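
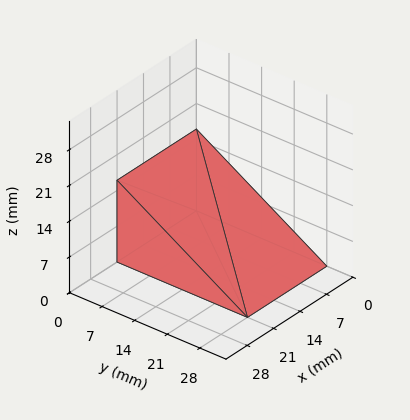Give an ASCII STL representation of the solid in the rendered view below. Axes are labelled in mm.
Reading the render: the shape is a wedge (ramp): 21 × 28 mm base, rising to 16 mm along the y=0 edge and sloping linearly to z=0 at y=28 (dimensions read to the nearest mm from the axis ticks). For the STL, each face is triangulated and given an outward normal.

solid part
  facet normal 0.0000 0.0000 -1.0000
    outer loop
      vertex 21.000 28.000 0.000
      vertex 21.000 0.000 0.000
      vertex 0.000 0.000 0.000
    endloop
  endfacet
  facet normal 0.0000 0.0000 -1.0000
    outer loop
      vertex 0.000 28.000 0.000
      vertex 21.000 28.000 0.000
      vertex 0.000 0.000 0.000
    endloop
  endfacet
  facet normal 0.0000 -1.0000 0.0000
    outer loop
      vertex 0.000 0.000 0.000
      vertex 21.000 0.000 0.000
      vertex 21.000 0.000 16.000
    endloop
  endfacet
  facet normal 0.0000 -1.0000 0.0000
    outer loop
      vertex 0.000 0.000 0.000
      vertex 21.000 0.000 16.000
      vertex 0.000 0.000 16.000
    endloop
  endfacet
  facet normal 0.0000 0.4961 0.8682
    outer loop
      vertex 0.000 0.000 16.000
      vertex 21.000 0.000 16.000
      vertex 21.000 28.000 0.000
    endloop
  endfacet
  facet normal 0.0000 0.4961 0.8682
    outer loop
      vertex 0.000 0.000 16.000
      vertex 21.000 28.000 0.000
      vertex 0.000 28.000 0.000
    endloop
  endfacet
  facet normal -1.0000 0.0000 0.0000
    outer loop
      vertex 0.000 0.000 16.000
      vertex 0.000 28.000 0.000
      vertex 0.000 0.000 0.000
    endloop
  endfacet
  facet normal 1.0000 0.0000 0.0000
    outer loop
      vertex 21.000 0.000 0.000
      vertex 21.000 28.000 0.000
      vertex 21.000 0.000 16.000
    endloop
  endfacet
endsolid part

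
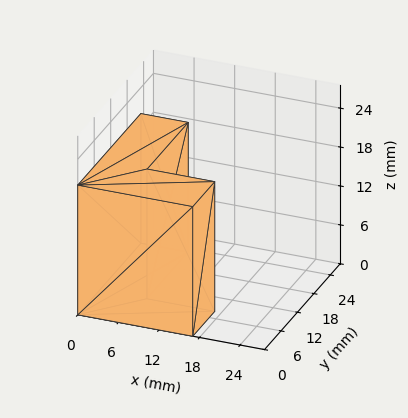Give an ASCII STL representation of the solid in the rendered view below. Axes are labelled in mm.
Reading the render: the shape is an L-shaped prism: outer 17 × 23 mm, arm thicknesses ≈ 8 mm (horizontal) and 7 mm (vertical), extruded 20 mm in z (dimensions read to the nearest mm from the axis ticks). For the STL, each face is triangulated and given an outward normal.

solid part
  facet normal 0.0000 0.0000 -1.0000
    outer loop
      vertex 17.00 8.00 0.00
      vertex 17.00 0.00 0.00
      vertex 0.00 0.00 0.00
    endloop
  endfacet
  facet normal 0.0000 0.0000 -1.0000
    outer loop
      vertex 7.00 8.00 0.00
      vertex 17.00 8.00 0.00
      vertex 0.00 0.00 0.00
    endloop
  endfacet
  facet normal 0.0000 0.0000 -1.0000
    outer loop
      vertex 7.00 23.00 0.00
      vertex 7.00 8.00 0.00
      vertex 0.00 0.00 0.00
    endloop
  endfacet
  facet normal 0.0000 0.0000 -1.0000
    outer loop
      vertex 0.00 23.00 0.00
      vertex 7.00 23.00 0.00
      vertex 0.00 0.00 0.00
    endloop
  endfacet
  facet normal 0.0000 0.0000 1.0000
    outer loop
      vertex 0.00 0.00 20.00
      vertex 17.00 0.00 20.00
      vertex 17.00 8.00 20.00
    endloop
  endfacet
  facet normal 0.0000 0.0000 1.0000
    outer loop
      vertex 0.00 0.00 20.00
      vertex 17.00 8.00 20.00
      vertex 7.00 8.00 20.00
    endloop
  endfacet
  facet normal 0.0000 0.0000 1.0000
    outer loop
      vertex 0.00 0.00 20.00
      vertex 7.00 8.00 20.00
      vertex 7.00 23.00 20.00
    endloop
  endfacet
  facet normal 0.0000 0.0000 1.0000
    outer loop
      vertex 0.00 0.00 20.00
      vertex 7.00 23.00 20.00
      vertex 0.00 23.00 20.00
    endloop
  endfacet
  facet normal 0.0000 -1.0000 0.0000
    outer loop
      vertex 0.00 0.00 0.00
      vertex 17.00 0.00 0.00
      vertex 17.00 0.00 20.00
    endloop
  endfacet
  facet normal 0.0000 -1.0000 0.0000
    outer loop
      vertex 0.00 0.00 0.00
      vertex 17.00 0.00 20.00
      vertex 0.00 0.00 20.00
    endloop
  endfacet
  facet normal 1.0000 0.0000 0.0000
    outer loop
      vertex 17.00 0.00 0.00
      vertex 17.00 8.00 0.00
      vertex 17.00 8.00 20.00
    endloop
  endfacet
  facet normal 1.0000 0.0000 0.0000
    outer loop
      vertex 17.00 0.00 0.00
      vertex 17.00 8.00 20.00
      vertex 17.00 0.00 20.00
    endloop
  endfacet
  facet normal 0.0000 1.0000 0.0000
    outer loop
      vertex 17.00 8.00 0.00
      vertex 7.00 8.00 0.00
      vertex 7.00 8.00 20.00
    endloop
  endfacet
  facet normal 0.0000 1.0000 0.0000
    outer loop
      vertex 17.00 8.00 0.00
      vertex 7.00 8.00 20.00
      vertex 17.00 8.00 20.00
    endloop
  endfacet
  facet normal 1.0000 0.0000 0.0000
    outer loop
      vertex 7.00 8.00 0.00
      vertex 7.00 23.00 0.00
      vertex 7.00 23.00 20.00
    endloop
  endfacet
  facet normal 1.0000 0.0000 0.0000
    outer loop
      vertex 7.00 8.00 0.00
      vertex 7.00 23.00 20.00
      vertex 7.00 8.00 20.00
    endloop
  endfacet
  facet normal 0.0000 1.0000 0.0000
    outer loop
      vertex 7.00 23.00 0.00
      vertex 0.00 23.00 0.00
      vertex 0.00 23.00 20.00
    endloop
  endfacet
  facet normal 0.0000 1.0000 0.0000
    outer loop
      vertex 7.00 23.00 0.00
      vertex 0.00 23.00 20.00
      vertex 7.00 23.00 20.00
    endloop
  endfacet
  facet normal -1.0000 0.0000 0.0000
    outer loop
      vertex 0.00 23.00 0.00
      vertex 0.00 0.00 0.00
      vertex 0.00 0.00 20.00
    endloop
  endfacet
  facet normal -1.0000 0.0000 0.0000
    outer loop
      vertex 0.00 23.00 0.00
      vertex 0.00 0.00 20.00
      vertex 0.00 23.00 20.00
    endloop
  endfacet
endsolid part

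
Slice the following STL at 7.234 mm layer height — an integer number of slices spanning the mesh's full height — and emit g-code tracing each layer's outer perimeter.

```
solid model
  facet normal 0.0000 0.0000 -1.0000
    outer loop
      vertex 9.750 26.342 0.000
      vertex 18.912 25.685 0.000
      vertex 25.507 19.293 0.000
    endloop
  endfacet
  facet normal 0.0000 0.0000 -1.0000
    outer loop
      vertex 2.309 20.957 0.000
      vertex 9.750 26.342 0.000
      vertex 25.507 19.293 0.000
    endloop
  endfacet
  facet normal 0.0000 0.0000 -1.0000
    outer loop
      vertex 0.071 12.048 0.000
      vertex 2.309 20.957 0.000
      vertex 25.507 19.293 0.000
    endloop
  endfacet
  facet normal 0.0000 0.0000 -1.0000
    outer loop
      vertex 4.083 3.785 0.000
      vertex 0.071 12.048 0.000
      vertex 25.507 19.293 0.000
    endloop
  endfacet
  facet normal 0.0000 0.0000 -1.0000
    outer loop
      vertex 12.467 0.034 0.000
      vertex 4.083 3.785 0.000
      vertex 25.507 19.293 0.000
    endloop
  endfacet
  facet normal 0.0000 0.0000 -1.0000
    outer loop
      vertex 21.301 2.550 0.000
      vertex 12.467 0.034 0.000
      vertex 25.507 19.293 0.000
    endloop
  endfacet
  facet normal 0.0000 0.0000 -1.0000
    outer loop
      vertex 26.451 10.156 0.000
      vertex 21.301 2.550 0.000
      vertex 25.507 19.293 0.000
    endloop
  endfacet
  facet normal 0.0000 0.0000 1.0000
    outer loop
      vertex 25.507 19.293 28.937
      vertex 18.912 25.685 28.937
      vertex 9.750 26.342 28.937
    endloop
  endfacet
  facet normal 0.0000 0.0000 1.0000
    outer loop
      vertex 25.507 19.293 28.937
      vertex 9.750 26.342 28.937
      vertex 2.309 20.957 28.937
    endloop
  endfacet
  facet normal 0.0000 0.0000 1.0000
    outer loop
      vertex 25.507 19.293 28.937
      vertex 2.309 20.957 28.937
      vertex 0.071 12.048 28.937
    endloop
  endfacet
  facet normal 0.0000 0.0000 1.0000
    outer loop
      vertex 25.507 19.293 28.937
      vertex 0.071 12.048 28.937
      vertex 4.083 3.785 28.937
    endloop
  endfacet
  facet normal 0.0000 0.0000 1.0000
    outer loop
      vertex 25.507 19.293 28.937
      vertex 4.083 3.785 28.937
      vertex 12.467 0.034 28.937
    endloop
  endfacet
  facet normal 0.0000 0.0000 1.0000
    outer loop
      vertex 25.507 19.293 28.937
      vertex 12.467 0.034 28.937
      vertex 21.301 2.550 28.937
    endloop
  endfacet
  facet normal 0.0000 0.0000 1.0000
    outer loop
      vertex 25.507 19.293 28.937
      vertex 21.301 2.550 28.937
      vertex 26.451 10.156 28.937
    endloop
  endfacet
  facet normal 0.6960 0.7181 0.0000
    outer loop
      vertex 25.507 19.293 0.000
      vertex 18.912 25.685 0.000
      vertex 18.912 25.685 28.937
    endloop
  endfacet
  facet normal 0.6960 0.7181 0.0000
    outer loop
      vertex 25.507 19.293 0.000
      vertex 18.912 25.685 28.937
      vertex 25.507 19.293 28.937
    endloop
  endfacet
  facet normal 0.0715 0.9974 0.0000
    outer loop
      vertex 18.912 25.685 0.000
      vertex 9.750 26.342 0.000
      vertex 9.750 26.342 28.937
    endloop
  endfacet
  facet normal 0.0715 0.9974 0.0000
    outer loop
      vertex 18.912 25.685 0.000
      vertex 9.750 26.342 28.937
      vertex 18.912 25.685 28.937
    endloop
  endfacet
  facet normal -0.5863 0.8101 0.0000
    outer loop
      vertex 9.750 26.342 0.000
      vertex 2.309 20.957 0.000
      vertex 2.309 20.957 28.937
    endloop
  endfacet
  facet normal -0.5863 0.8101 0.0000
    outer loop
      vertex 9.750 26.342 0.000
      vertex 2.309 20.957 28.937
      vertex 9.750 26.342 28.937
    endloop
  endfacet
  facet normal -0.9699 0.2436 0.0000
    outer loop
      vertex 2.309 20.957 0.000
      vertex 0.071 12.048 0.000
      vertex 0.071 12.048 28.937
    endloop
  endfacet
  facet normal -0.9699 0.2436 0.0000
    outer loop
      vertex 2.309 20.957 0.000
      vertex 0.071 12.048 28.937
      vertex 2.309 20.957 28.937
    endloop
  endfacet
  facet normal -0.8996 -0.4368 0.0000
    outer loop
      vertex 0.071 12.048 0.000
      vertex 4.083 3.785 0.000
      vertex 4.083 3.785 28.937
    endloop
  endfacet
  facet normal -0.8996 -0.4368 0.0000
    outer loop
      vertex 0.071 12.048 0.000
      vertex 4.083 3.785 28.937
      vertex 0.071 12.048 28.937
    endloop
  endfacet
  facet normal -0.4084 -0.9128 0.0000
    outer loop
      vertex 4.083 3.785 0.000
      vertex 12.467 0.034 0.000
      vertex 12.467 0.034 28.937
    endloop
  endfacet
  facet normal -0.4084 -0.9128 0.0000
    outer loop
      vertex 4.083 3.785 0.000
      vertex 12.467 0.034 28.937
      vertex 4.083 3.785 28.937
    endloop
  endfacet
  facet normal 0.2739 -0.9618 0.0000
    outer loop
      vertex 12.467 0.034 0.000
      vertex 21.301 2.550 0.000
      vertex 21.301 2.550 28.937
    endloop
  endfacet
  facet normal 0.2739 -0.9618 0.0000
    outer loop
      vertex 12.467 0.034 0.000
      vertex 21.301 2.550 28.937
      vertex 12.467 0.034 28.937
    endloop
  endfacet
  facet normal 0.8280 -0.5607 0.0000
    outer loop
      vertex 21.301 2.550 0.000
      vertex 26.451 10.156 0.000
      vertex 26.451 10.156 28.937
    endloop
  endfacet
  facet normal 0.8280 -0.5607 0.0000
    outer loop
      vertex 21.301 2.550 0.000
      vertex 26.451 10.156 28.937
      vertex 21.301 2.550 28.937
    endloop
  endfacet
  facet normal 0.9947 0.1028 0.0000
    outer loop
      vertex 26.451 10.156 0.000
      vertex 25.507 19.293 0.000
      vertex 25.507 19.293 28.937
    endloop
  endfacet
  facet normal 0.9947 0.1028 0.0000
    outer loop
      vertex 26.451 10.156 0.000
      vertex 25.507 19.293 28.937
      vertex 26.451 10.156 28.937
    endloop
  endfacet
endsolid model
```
; perimeter-only toolpath
G21 ; units = mm
G90 ; absolute positioning
G28 ; home
; layer 1
G0 Z7.234
G0 X25.507 Y19.293
G1 X18.912 Y25.685
G1 X9.750 Y26.342
G1 X2.309 Y20.957
G1 X0.071 Y12.048
G1 X4.083 Y3.785
G1 X12.467 Y0.034
G1 X21.301 Y2.550
G1 X26.451 Y10.156
G1 X25.507 Y19.293
; layer 2
G0 Z14.469
G0 X25.507 Y19.293
G1 X18.912 Y25.685
G1 X9.750 Y26.342
G1 X2.309 Y20.957
G1 X0.071 Y12.048
G1 X4.083 Y3.785
G1 X12.467 Y0.034
G1 X21.301 Y2.550
G1 X26.451 Y10.156
G1 X25.507 Y19.293
; layer 3
G0 Z21.703
G0 X25.507 Y19.293
G1 X18.912 Y25.685
G1 X9.750 Y26.342
G1 X2.309 Y20.957
G1 X0.071 Y12.048
G1 X4.083 Y3.785
G1 X12.467 Y0.034
G1 X21.301 Y2.550
G1 X26.451 Y10.156
G1 X25.507 Y19.293
; layer 4
G0 Z28.937
G0 X25.507 Y19.293
G1 X18.912 Y25.685
G1 X9.750 Y26.342
G1 X2.309 Y20.957
G1 X0.071 Y12.048
G1 X4.083 Y3.785
G1 X12.467 Y0.034
G1 X21.301 Y2.550
G1 X26.451 Y10.156
G1 X25.507 Y19.293
M2 ; end

The solid is a regular 9-sided prism (a cylinder approximated with 9 flat sides), circumscribed radius ≈ 13.4 mm, height ≈ 28.9 mm. Slicing at Δz = 7.234 mm — 4 equal slices spanning the solid's height, so layer i sits at z = i·h/4 — gives 4 non-empty perimeters. Each is a 9-segment closed polygon; G0 lifts to the layer z and rapids to the start vertex, then G1 traces the edges.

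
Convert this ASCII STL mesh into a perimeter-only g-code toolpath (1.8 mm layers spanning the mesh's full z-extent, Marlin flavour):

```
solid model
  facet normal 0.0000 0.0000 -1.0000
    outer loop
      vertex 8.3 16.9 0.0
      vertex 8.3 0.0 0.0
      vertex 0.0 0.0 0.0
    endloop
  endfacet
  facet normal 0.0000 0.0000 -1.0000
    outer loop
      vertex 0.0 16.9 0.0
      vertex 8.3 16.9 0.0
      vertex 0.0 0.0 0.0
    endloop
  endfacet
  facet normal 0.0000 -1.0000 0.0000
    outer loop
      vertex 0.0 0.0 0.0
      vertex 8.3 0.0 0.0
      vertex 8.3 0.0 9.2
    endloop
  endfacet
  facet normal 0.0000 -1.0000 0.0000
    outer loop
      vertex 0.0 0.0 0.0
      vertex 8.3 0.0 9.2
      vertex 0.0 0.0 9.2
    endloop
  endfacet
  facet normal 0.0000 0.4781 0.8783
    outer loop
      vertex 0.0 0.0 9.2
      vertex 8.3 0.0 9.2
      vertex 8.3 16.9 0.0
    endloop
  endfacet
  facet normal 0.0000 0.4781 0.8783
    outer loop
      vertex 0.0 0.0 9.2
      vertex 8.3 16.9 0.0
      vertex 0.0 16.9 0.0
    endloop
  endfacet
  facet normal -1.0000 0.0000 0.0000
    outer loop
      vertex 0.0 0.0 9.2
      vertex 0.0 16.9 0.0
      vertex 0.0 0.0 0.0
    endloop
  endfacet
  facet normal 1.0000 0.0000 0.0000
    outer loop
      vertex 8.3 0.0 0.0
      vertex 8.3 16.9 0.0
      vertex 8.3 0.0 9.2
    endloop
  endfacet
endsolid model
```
; perimeter-only toolpath
G21 ; units = mm
G90 ; absolute positioning
G28 ; home
; layer 1
G0 Z1.8
G0 X0.0 Y0.0
G1 X8.3 Y0.0
G1 X8.3 Y13.5
G1 X0.0 Y13.5
G1 X0.0 Y0.0
; layer 2
G0 Z3.7
G0 X0.0 Y0.0
G1 X8.3 Y0.0
G1 X8.3 Y10.1
G1 X0.0 Y10.1
G1 X0.0 Y0.0
; layer 3
G0 Z5.5
G0 X0.0 Y0.0
G1 X8.3 Y0.0
G1 X8.3 Y6.8
G1 X0.0 Y6.8
G1 X0.0 Y0.0
; layer 4
G0 Z7.4
G0 X0.0 Y0.0
G1 X8.3 Y0.0
G1 X8.3 Y3.4
G1 X0.0 Y3.4
G1 X0.0 Y0.0
M2 ; end

The solid is a wedge (ramp): 8.3 × 16.9 mm base, rising to 9.2 mm along the y=0 edge and sloping linearly to z=0 at y=16.9. Slicing at Δz = 1.8 mm — 5 equal slices spanning the solid's height, so layer i sits at z = i·h/5 — gives 4 non-empty perimeters. Each is a 4-segment closed polygon; G0 lifts to the layer z and rapids to the start vertex, then G1 traces the edges. The cross-section shrinks linearly with z (the slice at the apex is degenerate and omitted).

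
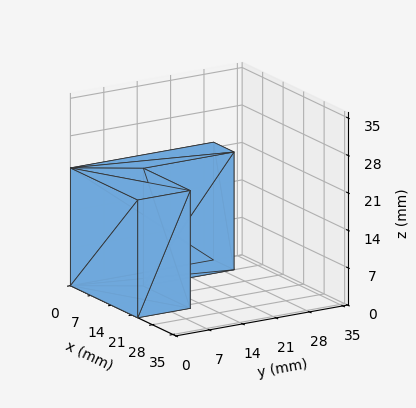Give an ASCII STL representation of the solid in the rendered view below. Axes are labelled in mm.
Reading the render: the shape is an L-shaped prism: outer 23 × 30 mm, arm thicknesses ≈ 11 mm (horizontal) and 7 mm (vertical), extruded 22 mm in z (dimensions read to the nearest mm from the axis ticks). For the STL, each face is triangulated and given an outward normal.

solid part
  facet normal 0.0000 0.0000 -1.0000
    outer loop
      vertex 23.000 11.000 0.000
      vertex 23.000 0.000 0.000
      vertex 0.000 0.000 0.000
    endloop
  endfacet
  facet normal 0.0000 0.0000 -1.0000
    outer loop
      vertex 7.000 11.000 0.000
      vertex 23.000 11.000 0.000
      vertex 0.000 0.000 0.000
    endloop
  endfacet
  facet normal 0.0000 0.0000 -1.0000
    outer loop
      vertex 7.000 30.000 0.000
      vertex 7.000 11.000 0.000
      vertex 0.000 0.000 0.000
    endloop
  endfacet
  facet normal 0.0000 0.0000 -1.0000
    outer loop
      vertex 0.000 30.000 0.000
      vertex 7.000 30.000 0.000
      vertex 0.000 0.000 0.000
    endloop
  endfacet
  facet normal 0.0000 0.0000 1.0000
    outer loop
      vertex 0.000 0.000 22.000
      vertex 23.000 0.000 22.000
      vertex 23.000 11.000 22.000
    endloop
  endfacet
  facet normal 0.0000 0.0000 1.0000
    outer loop
      vertex 0.000 0.000 22.000
      vertex 23.000 11.000 22.000
      vertex 7.000 11.000 22.000
    endloop
  endfacet
  facet normal 0.0000 0.0000 1.0000
    outer loop
      vertex 0.000 0.000 22.000
      vertex 7.000 11.000 22.000
      vertex 7.000 30.000 22.000
    endloop
  endfacet
  facet normal 0.0000 0.0000 1.0000
    outer loop
      vertex 0.000 0.000 22.000
      vertex 7.000 30.000 22.000
      vertex 0.000 30.000 22.000
    endloop
  endfacet
  facet normal 0.0000 -1.0000 0.0000
    outer loop
      vertex 0.000 0.000 0.000
      vertex 23.000 0.000 0.000
      vertex 23.000 0.000 22.000
    endloop
  endfacet
  facet normal 0.0000 -1.0000 0.0000
    outer loop
      vertex 0.000 0.000 0.000
      vertex 23.000 0.000 22.000
      vertex 0.000 0.000 22.000
    endloop
  endfacet
  facet normal 1.0000 0.0000 0.0000
    outer loop
      vertex 23.000 0.000 0.000
      vertex 23.000 11.000 0.000
      vertex 23.000 11.000 22.000
    endloop
  endfacet
  facet normal 1.0000 0.0000 0.0000
    outer loop
      vertex 23.000 0.000 0.000
      vertex 23.000 11.000 22.000
      vertex 23.000 0.000 22.000
    endloop
  endfacet
  facet normal 0.0000 1.0000 0.0000
    outer loop
      vertex 23.000 11.000 0.000
      vertex 7.000 11.000 0.000
      vertex 7.000 11.000 22.000
    endloop
  endfacet
  facet normal 0.0000 1.0000 0.0000
    outer loop
      vertex 23.000 11.000 0.000
      vertex 7.000 11.000 22.000
      vertex 23.000 11.000 22.000
    endloop
  endfacet
  facet normal 1.0000 0.0000 0.0000
    outer loop
      vertex 7.000 11.000 0.000
      vertex 7.000 30.000 0.000
      vertex 7.000 30.000 22.000
    endloop
  endfacet
  facet normal 1.0000 0.0000 0.0000
    outer loop
      vertex 7.000 11.000 0.000
      vertex 7.000 30.000 22.000
      vertex 7.000 11.000 22.000
    endloop
  endfacet
  facet normal 0.0000 1.0000 0.0000
    outer loop
      vertex 7.000 30.000 0.000
      vertex 0.000 30.000 0.000
      vertex 0.000 30.000 22.000
    endloop
  endfacet
  facet normal 0.0000 1.0000 0.0000
    outer loop
      vertex 7.000 30.000 0.000
      vertex 0.000 30.000 22.000
      vertex 7.000 30.000 22.000
    endloop
  endfacet
  facet normal -1.0000 0.0000 0.0000
    outer loop
      vertex 0.000 30.000 0.000
      vertex 0.000 0.000 0.000
      vertex 0.000 0.000 22.000
    endloop
  endfacet
  facet normal -1.0000 0.0000 0.0000
    outer loop
      vertex 0.000 30.000 0.000
      vertex 0.000 0.000 22.000
      vertex 0.000 30.000 22.000
    endloop
  endfacet
endsolid part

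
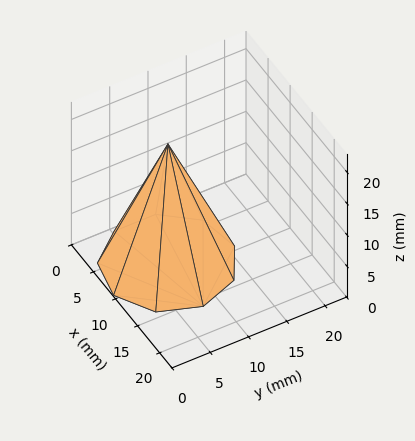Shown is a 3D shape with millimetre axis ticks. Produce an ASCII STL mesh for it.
Reading the render: the shape is a regular 9-sided pyramid, base circumscribed radius ≈ 8 mm, apex at z ≈ 19 mm (dimensions read to the nearest mm from the axis ticks). For the STL, each face is triangulated and given an outward normal.

solid part
  facet normal 0.0000 0.0000 -1.0000
    outer loop
      vertex 9.4 15.9 0.0
      vertex 14.1 13.1 0.0
      vertex 16.0 8.0 0.0
    endloop
  endfacet
  facet normal 0.0000 0.0000 -1.0000
    outer loop
      vertex 4.0 14.9 0.0
      vertex 9.4 15.9 0.0
      vertex 16.0 8.0 0.0
    endloop
  endfacet
  facet normal 0.0000 0.0000 -1.0000
    outer loop
      vertex 0.5 10.7 0.0
      vertex 4.0 14.9 0.0
      vertex 16.0 8.0 0.0
    endloop
  endfacet
  facet normal 0.0000 0.0000 -1.0000
    outer loop
      vertex 0.5 5.3 0.0
      vertex 0.5 10.7 0.0
      vertex 16.0 8.0 0.0
    endloop
  endfacet
  facet normal 0.0000 0.0000 -1.0000
    outer loop
      vertex 4.0 1.1 0.0
      vertex 0.5 5.3 0.0
      vertex 16.0 8.0 0.0
    endloop
  endfacet
  facet normal 0.0000 0.0000 -1.0000
    outer loop
      vertex 9.4 0.1 0.0
      vertex 4.0 1.1 0.0
      vertex 16.0 8.0 0.0
    endloop
  endfacet
  facet normal 0.0000 0.0000 -1.0000
    outer loop
      vertex 14.1 2.9 0.0
      vertex 9.4 0.1 0.0
      vertex 16.0 8.0 0.0
    endloop
  endfacet
  facet normal 0.8717 0.3247 0.3670
    outer loop
      vertex 16.0 8.0 0.0
      vertex 14.1 13.1 0.0
      vertex 8.0 8.0 19.0
    endloop
  endfacet
  facet normal 0.4760 0.7990 0.3673
    outer loop
      vertex 14.1 13.1 0.0
      vertex 9.4 15.9 0.0
      vertex 8.0 8.0 19.0
    endloop
  endfacet
  facet normal -0.1693 0.9144 0.3677
    outer loop
      vertex 9.4 15.9 0.0
      vertex 4.0 14.9 0.0
      vertex 8.0 8.0 19.0
    endloop
  endfacet
  facet normal -0.7147 0.5956 0.3667
    outer loop
      vertex 4.0 14.9 0.0
      vertex 0.5 10.7 0.0
      vertex 8.0 8.0 19.0
    endloop
  endfacet
  facet normal -0.9302 0.0000 0.3672
    outer loop
      vertex 0.5 10.7 0.0
      vertex 0.5 5.3 0.0
      vertex 8.0 8.0 19.0
    endloop
  endfacet
  facet normal -0.7147 -0.5956 0.3667
    outer loop
      vertex 0.5 5.3 0.0
      vertex 4.0 1.1 0.0
      vertex 8.0 8.0 19.0
    endloop
  endfacet
  facet normal -0.1693 -0.9144 0.3677
    outer loop
      vertex 4.0 1.1 0.0
      vertex 9.4 0.1 0.0
      vertex 8.0 8.0 19.0
    endloop
  endfacet
  facet normal 0.4760 -0.7990 0.3673
    outer loop
      vertex 9.4 0.1 0.0
      vertex 14.1 2.9 0.0
      vertex 8.0 8.0 19.0
    endloop
  endfacet
  facet normal 0.8717 -0.3247 0.3670
    outer loop
      vertex 14.1 2.9 0.0
      vertex 16.0 8.0 0.0
      vertex 8.0 8.0 19.0
    endloop
  endfacet
endsolid part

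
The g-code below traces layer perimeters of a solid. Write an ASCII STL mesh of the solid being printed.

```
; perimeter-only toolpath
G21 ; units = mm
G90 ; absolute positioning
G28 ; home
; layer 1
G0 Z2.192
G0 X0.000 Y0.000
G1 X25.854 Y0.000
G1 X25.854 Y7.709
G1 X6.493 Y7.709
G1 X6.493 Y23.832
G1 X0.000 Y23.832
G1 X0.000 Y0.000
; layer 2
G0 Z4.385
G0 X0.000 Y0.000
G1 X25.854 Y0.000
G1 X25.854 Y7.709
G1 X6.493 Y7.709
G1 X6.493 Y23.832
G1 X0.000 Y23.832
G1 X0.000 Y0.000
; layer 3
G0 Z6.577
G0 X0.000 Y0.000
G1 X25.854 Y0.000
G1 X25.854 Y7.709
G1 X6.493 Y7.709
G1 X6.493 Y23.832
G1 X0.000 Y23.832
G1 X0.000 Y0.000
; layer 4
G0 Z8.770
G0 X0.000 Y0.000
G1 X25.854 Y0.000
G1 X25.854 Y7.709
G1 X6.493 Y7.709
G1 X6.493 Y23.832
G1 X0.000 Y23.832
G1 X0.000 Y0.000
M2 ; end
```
solid part
  facet normal 0.0000 0.0000 -1.0000
    outer loop
      vertex 25.854 7.709 0.000
      vertex 25.854 0.000 0.000
      vertex 0.000 0.000 0.000
    endloop
  endfacet
  facet normal 0.0000 0.0000 -1.0000
    outer loop
      vertex 6.493 7.709 0.000
      vertex 25.854 7.709 0.000
      vertex 0.000 0.000 0.000
    endloop
  endfacet
  facet normal 0.0000 0.0000 -1.0000
    outer loop
      vertex 6.493 23.832 0.000
      vertex 6.493 7.709 0.000
      vertex 0.000 0.000 0.000
    endloop
  endfacet
  facet normal 0.0000 0.0000 -1.0000
    outer loop
      vertex 0.000 23.832 0.000
      vertex 6.493 23.832 0.000
      vertex 0.000 0.000 0.000
    endloop
  endfacet
  facet normal 0.0000 0.0000 1.0000
    outer loop
      vertex 0.000 0.000 8.770
      vertex 25.854 0.000 8.770
      vertex 25.854 7.709 8.770
    endloop
  endfacet
  facet normal 0.0000 0.0000 1.0000
    outer loop
      vertex 0.000 0.000 8.770
      vertex 25.854 7.709 8.770
      vertex 6.493 7.709 8.770
    endloop
  endfacet
  facet normal 0.0000 0.0000 1.0000
    outer loop
      vertex 0.000 0.000 8.770
      vertex 6.493 7.709 8.770
      vertex 6.493 23.832 8.770
    endloop
  endfacet
  facet normal 0.0000 0.0000 1.0000
    outer loop
      vertex 0.000 0.000 8.770
      vertex 6.493 23.832 8.770
      vertex 0.000 23.832 8.770
    endloop
  endfacet
  facet normal 0.0000 -1.0000 0.0000
    outer loop
      vertex 0.000 0.000 0.000
      vertex 25.854 0.000 0.000
      vertex 25.854 0.000 8.770
    endloop
  endfacet
  facet normal 0.0000 -1.0000 0.0000
    outer loop
      vertex 0.000 0.000 0.000
      vertex 25.854 0.000 8.770
      vertex 0.000 0.000 8.770
    endloop
  endfacet
  facet normal 1.0000 0.0000 0.0000
    outer loop
      vertex 25.854 0.000 0.000
      vertex 25.854 7.709 0.000
      vertex 25.854 7.709 8.770
    endloop
  endfacet
  facet normal 1.0000 0.0000 0.0000
    outer loop
      vertex 25.854 0.000 0.000
      vertex 25.854 7.709 8.770
      vertex 25.854 0.000 8.770
    endloop
  endfacet
  facet normal 0.0000 1.0000 0.0000
    outer loop
      vertex 25.854 7.709 0.000
      vertex 6.493 7.709 0.000
      vertex 6.493 7.709 8.770
    endloop
  endfacet
  facet normal 0.0000 1.0000 0.0000
    outer loop
      vertex 25.854 7.709 0.000
      vertex 6.493 7.709 8.770
      vertex 25.854 7.709 8.770
    endloop
  endfacet
  facet normal 1.0000 0.0000 0.0000
    outer loop
      vertex 6.493 7.709 0.000
      vertex 6.493 23.832 0.000
      vertex 6.493 23.832 8.770
    endloop
  endfacet
  facet normal 1.0000 0.0000 0.0000
    outer loop
      vertex 6.493 7.709 0.000
      vertex 6.493 23.832 8.770
      vertex 6.493 7.709 8.770
    endloop
  endfacet
  facet normal 0.0000 1.0000 0.0000
    outer loop
      vertex 6.493 23.832 0.000
      vertex 0.000 23.832 0.000
      vertex 0.000 23.832 8.770
    endloop
  endfacet
  facet normal 0.0000 1.0000 0.0000
    outer loop
      vertex 6.493 23.832 0.000
      vertex 0.000 23.832 8.770
      vertex 6.493 23.832 8.770
    endloop
  endfacet
  facet normal -1.0000 0.0000 0.0000
    outer loop
      vertex 0.000 23.832 0.000
      vertex 0.000 0.000 0.000
      vertex 0.000 0.000 8.770
    endloop
  endfacet
  facet normal -1.0000 0.0000 0.0000
    outer loop
      vertex 0.000 23.832 0.000
      vertex 0.000 0.000 8.770
      vertex 0.000 23.832 8.770
    endloop
  endfacet
endsolid part

The G0 Z moves step by Δz≈2.192 mm. Every layer's G1 loop is the same polygon, so the solid is a straight extrusion of it from z=0 to z≈8.77. Closing with flat bottom and top caps and triangulating gives 20 facets — an L-shaped prism: outer 25.9 × 23.8 mm, arm thicknesses ≈ 7.71 mm (horizontal) and 6.49 mm (vertical), extruded 8.77 mm in z.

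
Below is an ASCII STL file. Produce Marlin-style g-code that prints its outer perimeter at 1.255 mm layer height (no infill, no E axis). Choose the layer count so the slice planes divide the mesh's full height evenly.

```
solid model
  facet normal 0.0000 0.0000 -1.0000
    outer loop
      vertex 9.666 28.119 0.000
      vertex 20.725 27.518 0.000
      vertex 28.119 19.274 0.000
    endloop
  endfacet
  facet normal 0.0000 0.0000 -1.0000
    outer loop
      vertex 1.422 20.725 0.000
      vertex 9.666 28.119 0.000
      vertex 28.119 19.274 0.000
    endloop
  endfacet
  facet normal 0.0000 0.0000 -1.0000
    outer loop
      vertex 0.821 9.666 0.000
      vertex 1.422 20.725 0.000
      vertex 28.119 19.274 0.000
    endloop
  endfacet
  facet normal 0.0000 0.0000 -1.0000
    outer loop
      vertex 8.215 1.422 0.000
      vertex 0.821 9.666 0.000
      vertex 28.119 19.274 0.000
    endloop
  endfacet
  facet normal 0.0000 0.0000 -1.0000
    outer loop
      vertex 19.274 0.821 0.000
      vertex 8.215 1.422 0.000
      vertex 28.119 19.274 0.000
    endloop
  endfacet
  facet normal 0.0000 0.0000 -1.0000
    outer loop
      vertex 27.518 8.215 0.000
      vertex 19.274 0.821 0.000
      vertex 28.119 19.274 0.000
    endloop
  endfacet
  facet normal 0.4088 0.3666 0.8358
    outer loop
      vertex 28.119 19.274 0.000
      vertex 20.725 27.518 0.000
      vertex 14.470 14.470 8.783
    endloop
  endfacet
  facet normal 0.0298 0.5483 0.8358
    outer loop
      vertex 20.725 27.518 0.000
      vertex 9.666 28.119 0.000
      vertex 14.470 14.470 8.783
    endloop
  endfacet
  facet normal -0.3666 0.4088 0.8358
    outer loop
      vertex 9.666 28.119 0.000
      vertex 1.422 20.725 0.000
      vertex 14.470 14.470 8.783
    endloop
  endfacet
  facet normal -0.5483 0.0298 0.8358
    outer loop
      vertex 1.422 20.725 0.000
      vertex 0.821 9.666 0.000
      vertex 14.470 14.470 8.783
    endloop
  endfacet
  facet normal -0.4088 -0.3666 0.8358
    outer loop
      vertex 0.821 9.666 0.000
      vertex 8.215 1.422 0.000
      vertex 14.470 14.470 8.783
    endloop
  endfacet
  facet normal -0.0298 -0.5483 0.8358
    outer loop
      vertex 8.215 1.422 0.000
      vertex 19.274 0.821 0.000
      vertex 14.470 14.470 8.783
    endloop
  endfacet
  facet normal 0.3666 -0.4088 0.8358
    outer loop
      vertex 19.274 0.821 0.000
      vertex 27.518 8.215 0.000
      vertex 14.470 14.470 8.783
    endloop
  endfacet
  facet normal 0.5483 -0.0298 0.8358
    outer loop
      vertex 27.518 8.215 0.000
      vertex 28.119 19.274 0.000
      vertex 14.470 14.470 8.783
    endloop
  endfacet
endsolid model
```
; perimeter-only toolpath
G21 ; units = mm
G90 ; absolute positioning
G28 ; home
; layer 1
G0 Z1.255
G0 X26.169 Y18.588
G1 X19.831 Y25.654
G1 X10.352 Y26.169
G1 X3.286 Y19.831
G1 X2.771 Y10.352
G1 X9.109 Y3.286
G1 X18.588 Y2.771
G1 X25.654 Y9.109
G1 X26.169 Y18.588
; layer 2
G0 Z2.509
G0 X24.219 Y17.901
G1 X18.938 Y23.790
G1 X11.039 Y24.219
G1 X5.150 Y18.938
G1 X4.721 Y11.039
G1 X10.002 Y5.150
G1 X17.901 Y4.721
G1 X23.790 Y10.002
G1 X24.219 Y17.901
; layer 3
G0 Z3.764
G0 X22.269 Y17.215
G1 X18.044 Y21.926
G1 X11.725 Y22.269
G1 X7.014 Y18.044
G1 X6.671 Y11.725
G1 X10.896 Y7.014
G1 X17.215 Y6.671
G1 X21.926 Y10.896
G1 X22.269 Y17.215
; layer 4
G0 Z5.019
G0 X20.320 Y16.529
G1 X17.151 Y20.062
G1 X12.411 Y20.320
G1 X8.878 Y17.151
G1 X8.620 Y12.411
G1 X11.789 Y8.878
G1 X16.529 Y8.620
G1 X20.062 Y11.789
G1 X20.320 Y16.529
; layer 5
G0 Z6.274
G0 X18.370 Y15.843
G1 X16.257 Y18.198
G1 X13.097 Y18.370
G1 X10.742 Y16.257
G1 X10.570 Y13.097
G1 X12.683 Y10.742
G1 X15.843 Y10.570
G1 X18.198 Y12.683
G1 X18.370 Y15.843
; layer 6
G0 Z7.528
G0 X16.420 Y15.156
G1 X15.364 Y16.334
G1 X13.784 Y16.420
G1 X12.606 Y15.364
G1 X12.520 Y13.784
G1 X13.576 Y12.606
G1 X15.156 Y12.520
G1 X16.334 Y13.576
G1 X16.420 Y15.156
M2 ; end

The solid is a regular 8-sided pyramid, base circumscribed radius ≈ 14.5 mm, apex at z ≈ 8.78 mm. Slicing at Δz = 1.255 mm — 7 equal slices spanning the solid's height, so layer i sits at z = i·h/7 — gives 6 non-empty perimeters. Each is a 8-segment closed polygon; G0 lifts to the layer z and rapids to the start vertex, then G1 traces the edges. The cross-section shrinks linearly with z (the slice at the apex is degenerate and omitted).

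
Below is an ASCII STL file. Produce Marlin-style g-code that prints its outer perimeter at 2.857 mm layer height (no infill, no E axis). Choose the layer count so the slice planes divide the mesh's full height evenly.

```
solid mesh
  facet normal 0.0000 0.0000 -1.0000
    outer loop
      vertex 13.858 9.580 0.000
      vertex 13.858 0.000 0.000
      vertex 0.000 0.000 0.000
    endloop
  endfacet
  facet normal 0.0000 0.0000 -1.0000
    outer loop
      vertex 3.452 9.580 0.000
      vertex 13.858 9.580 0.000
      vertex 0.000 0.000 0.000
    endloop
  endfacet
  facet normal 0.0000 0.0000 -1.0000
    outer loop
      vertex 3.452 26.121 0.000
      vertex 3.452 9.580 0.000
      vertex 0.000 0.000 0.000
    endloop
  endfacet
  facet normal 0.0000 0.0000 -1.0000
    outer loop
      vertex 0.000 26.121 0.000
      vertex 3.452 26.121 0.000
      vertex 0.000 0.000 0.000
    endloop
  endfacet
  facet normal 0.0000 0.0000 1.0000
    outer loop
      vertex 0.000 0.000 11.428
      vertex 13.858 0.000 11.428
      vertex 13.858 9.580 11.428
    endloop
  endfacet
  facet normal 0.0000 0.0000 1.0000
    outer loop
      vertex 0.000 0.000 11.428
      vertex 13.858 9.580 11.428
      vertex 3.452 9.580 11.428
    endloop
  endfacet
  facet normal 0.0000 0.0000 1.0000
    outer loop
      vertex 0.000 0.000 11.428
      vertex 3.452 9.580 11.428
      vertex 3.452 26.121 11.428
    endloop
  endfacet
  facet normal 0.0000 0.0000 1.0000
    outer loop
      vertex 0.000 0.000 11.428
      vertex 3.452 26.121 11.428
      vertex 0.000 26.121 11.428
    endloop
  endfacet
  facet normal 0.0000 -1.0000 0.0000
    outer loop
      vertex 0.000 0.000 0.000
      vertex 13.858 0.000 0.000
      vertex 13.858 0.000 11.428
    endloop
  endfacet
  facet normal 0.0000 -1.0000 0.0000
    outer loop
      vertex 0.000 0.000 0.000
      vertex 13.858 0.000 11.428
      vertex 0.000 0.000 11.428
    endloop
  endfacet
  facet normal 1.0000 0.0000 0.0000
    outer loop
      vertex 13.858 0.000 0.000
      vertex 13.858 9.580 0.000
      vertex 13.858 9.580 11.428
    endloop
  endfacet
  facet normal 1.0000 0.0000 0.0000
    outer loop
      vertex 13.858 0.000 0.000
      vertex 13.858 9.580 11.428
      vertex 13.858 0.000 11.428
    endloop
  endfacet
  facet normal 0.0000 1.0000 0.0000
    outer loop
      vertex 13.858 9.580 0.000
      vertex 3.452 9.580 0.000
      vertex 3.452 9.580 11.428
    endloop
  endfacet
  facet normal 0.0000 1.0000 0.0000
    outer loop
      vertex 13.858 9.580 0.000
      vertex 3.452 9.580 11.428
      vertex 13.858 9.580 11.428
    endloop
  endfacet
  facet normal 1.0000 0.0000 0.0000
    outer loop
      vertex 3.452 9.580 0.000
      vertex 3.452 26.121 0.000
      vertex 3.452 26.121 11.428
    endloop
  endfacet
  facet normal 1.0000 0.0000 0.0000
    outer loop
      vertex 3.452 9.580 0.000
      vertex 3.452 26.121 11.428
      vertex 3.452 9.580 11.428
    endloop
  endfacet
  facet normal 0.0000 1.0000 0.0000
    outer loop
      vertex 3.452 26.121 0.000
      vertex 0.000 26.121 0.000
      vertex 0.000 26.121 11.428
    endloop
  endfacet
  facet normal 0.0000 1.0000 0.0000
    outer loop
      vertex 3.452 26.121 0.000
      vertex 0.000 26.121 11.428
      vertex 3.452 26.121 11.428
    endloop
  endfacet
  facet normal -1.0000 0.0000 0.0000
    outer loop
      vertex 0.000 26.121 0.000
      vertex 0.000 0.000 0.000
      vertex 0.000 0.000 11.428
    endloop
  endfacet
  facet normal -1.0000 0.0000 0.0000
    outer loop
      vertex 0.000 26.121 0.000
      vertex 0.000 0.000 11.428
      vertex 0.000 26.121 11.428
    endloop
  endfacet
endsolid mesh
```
; perimeter-only toolpath
G21 ; units = mm
G90 ; absolute positioning
G28 ; home
; layer 1
G0 Z2.857
G0 X0.000 Y0.000
G1 X13.858 Y0.000
G1 X13.858 Y9.580
G1 X3.452 Y9.580
G1 X3.452 Y26.121
G1 X0.000 Y26.121
G1 X0.000 Y0.000
; layer 2
G0 Z5.714
G0 X0.000 Y0.000
G1 X13.858 Y0.000
G1 X13.858 Y9.580
G1 X3.452 Y9.580
G1 X3.452 Y26.121
G1 X0.000 Y26.121
G1 X0.000 Y0.000
; layer 3
G0 Z8.571
G0 X0.000 Y0.000
G1 X13.858 Y0.000
G1 X13.858 Y9.580
G1 X3.452 Y9.580
G1 X3.452 Y26.121
G1 X0.000 Y26.121
G1 X0.000 Y0.000
; layer 4
G0 Z11.428
G0 X0.000 Y0.000
G1 X13.858 Y0.000
G1 X13.858 Y9.580
G1 X3.452 Y9.580
G1 X3.452 Y26.121
G1 X0.000 Y26.121
G1 X0.000 Y0.000
M2 ; end

The solid is an L-shaped prism: outer 13.9 × 26.1 mm, arm thicknesses ≈ 9.58 mm (horizontal) and 3.45 mm (vertical), extruded 11.4 mm in z. Slicing at Δz = 2.857 mm — 4 equal slices spanning the solid's height, so layer i sits at z = i·h/4 — gives 4 non-empty perimeters. Each is a 6-segment closed polygon; G0 lifts to the layer z and rapids to the start vertex, then G1 traces the edges.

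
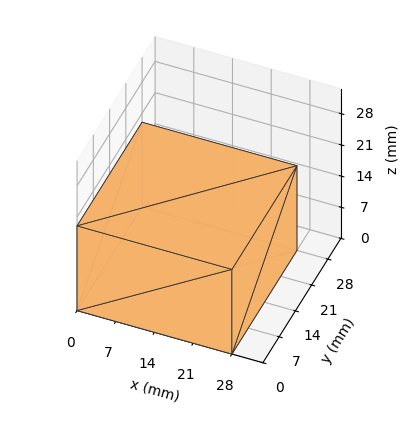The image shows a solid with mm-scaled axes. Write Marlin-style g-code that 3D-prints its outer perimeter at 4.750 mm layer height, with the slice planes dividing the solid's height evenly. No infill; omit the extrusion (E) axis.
Reading the render: the shape is a rectangular box, roughly 28 × 28 mm footprint and 19 mm tall (dimensions read to the nearest mm from the axis ticks). For the g-code, the solid's height is divided into equal slices at the stated Δz and each level perimeter traced with G1 moves after a G0 lift.

; perimeter-only toolpath
G21 ; units = mm
G90 ; absolute positioning
G28 ; home
; layer 1
G0 Z4.750
G0 X0.000 Y0.000
G1 X28.000 Y0.000
G1 X28.000 Y28.000
G1 X0.000 Y28.000
G1 X0.000 Y0.000
; layer 2
G0 Z9.500
G0 X0.000 Y0.000
G1 X28.000 Y0.000
G1 X28.000 Y28.000
G1 X0.000 Y28.000
G1 X0.000 Y0.000
; layer 3
G0 Z14.250
G0 X0.000 Y0.000
G1 X28.000 Y0.000
G1 X28.000 Y28.000
G1 X0.000 Y28.000
G1 X0.000 Y0.000
; layer 4
G0 Z19.000
G0 X0.000 Y0.000
G1 X28.000 Y0.000
G1 X28.000 Y28.000
G1 X0.000 Y28.000
G1 X0.000 Y0.000
M2 ; end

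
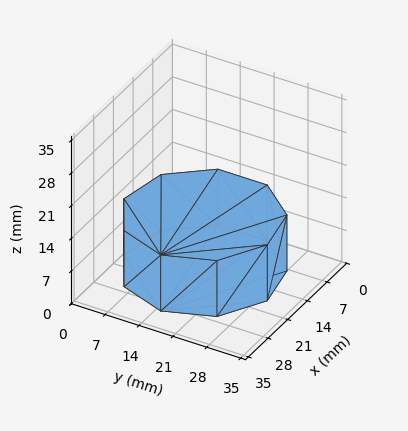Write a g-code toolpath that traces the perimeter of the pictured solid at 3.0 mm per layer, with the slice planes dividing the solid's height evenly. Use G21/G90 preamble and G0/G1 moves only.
Reading the render: the shape is a regular 9-sided prism (a cylinder approximated with 9 flat sides), circumscribed radius ≈ 15 mm, height ≈ 12 mm (dimensions read to the nearest mm from the axis ticks). For the g-code, the solid's height is divided into equal slices at the stated Δz and each level perimeter traced with G1 moves after a G0 lift.

; perimeter-only toolpath
G21 ; units = mm
G90 ; absolute positioning
G28 ; home
; layer 1
G0 Z3.0
G0 X30.0 Y15.0
G1 X26.5 Y24.6
G1 X17.6 Y29.8
G1 X7.5 Y28.0
G1 X0.9 Y20.1
G1 X0.9 Y9.9
G1 X7.5 Y2.0
G1 X17.6 Y0.2
G1 X26.5 Y5.4
G1 X30.0 Y15.0
; layer 2
G0 Z6.0
G0 X30.0 Y15.0
G1 X26.5 Y24.6
G1 X17.6 Y29.8
G1 X7.5 Y28.0
G1 X0.9 Y20.1
G1 X0.9 Y9.9
G1 X7.5 Y2.0
G1 X17.6 Y0.2
G1 X26.5 Y5.4
G1 X30.0 Y15.0
; layer 3
G0 Z9.0
G0 X30.0 Y15.0
G1 X26.5 Y24.6
G1 X17.6 Y29.8
G1 X7.5 Y28.0
G1 X0.9 Y20.1
G1 X0.9 Y9.9
G1 X7.5 Y2.0
G1 X17.6 Y0.2
G1 X26.5 Y5.4
G1 X30.0 Y15.0
; layer 4
G0 Z12.0
G0 X30.0 Y15.0
G1 X26.5 Y24.6
G1 X17.6 Y29.8
G1 X7.5 Y28.0
G1 X0.9 Y20.1
G1 X0.9 Y9.9
G1 X7.5 Y2.0
G1 X17.6 Y0.2
G1 X26.5 Y5.4
G1 X30.0 Y15.0
M2 ; end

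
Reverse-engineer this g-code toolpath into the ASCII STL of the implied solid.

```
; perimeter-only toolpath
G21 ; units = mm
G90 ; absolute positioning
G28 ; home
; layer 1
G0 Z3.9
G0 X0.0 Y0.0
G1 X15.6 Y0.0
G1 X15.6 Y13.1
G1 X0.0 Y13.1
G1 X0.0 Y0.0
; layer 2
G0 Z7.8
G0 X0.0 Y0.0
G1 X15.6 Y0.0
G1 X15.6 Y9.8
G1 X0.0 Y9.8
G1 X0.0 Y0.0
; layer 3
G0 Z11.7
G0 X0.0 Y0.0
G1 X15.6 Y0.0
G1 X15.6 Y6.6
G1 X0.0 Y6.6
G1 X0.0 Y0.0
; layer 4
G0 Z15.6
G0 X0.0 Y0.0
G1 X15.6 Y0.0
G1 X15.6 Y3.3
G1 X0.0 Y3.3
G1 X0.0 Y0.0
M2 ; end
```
solid part
  facet normal 0.0000 0.0000 -1.0000
    outer loop
      vertex 15.6 16.4 0.0
      vertex 15.6 0.0 0.0
      vertex 0.0 0.0 0.0
    endloop
  endfacet
  facet normal 0.0000 0.0000 -1.0000
    outer loop
      vertex 0.0 16.4 0.0
      vertex 15.6 16.4 0.0
      vertex 0.0 0.0 0.0
    endloop
  endfacet
  facet normal 0.0000 -1.0000 0.0000
    outer loop
      vertex 0.0 0.0 0.0
      vertex 15.6 0.0 0.0
      vertex 15.6 0.0 19.5
    endloop
  endfacet
  facet normal 0.0000 -1.0000 0.0000
    outer loop
      vertex 0.0 0.0 0.0
      vertex 15.6 0.0 19.5
      vertex 0.0 0.0 19.5
    endloop
  endfacet
  facet normal 0.0000 0.7653 0.6437
    outer loop
      vertex 0.0 0.0 19.5
      vertex 15.6 0.0 19.5
      vertex 15.6 16.4 0.0
    endloop
  endfacet
  facet normal 0.0000 0.7653 0.6437
    outer loop
      vertex 0.0 0.0 19.5
      vertex 15.6 16.4 0.0
      vertex 0.0 16.4 0.0
    endloop
  endfacet
  facet normal -1.0000 0.0000 0.0000
    outer loop
      vertex 0.0 0.0 19.5
      vertex 0.0 16.4 0.0
      vertex 0.0 0.0 0.0
    endloop
  endfacet
  facet normal 1.0000 0.0000 0.0000
    outer loop
      vertex 15.6 0.0 0.0
      vertex 15.6 16.4 0.0
      vertex 15.6 0.0 19.5
    endloop
  endfacet
endsolid part

The G0 Z moves step by Δz≈3.9 mm. The G1 loops shrink linearly with z, so the solid tapers from its base footprint up to z≈19.5. Closing with a flat bottom cap and the tapered top and triangulating gives 8 facets — a wedge (ramp): 15.6 × 16.4 mm base, rising to 19.5 mm along the y=0 edge and sloping linearly to z=0 at y=16.4.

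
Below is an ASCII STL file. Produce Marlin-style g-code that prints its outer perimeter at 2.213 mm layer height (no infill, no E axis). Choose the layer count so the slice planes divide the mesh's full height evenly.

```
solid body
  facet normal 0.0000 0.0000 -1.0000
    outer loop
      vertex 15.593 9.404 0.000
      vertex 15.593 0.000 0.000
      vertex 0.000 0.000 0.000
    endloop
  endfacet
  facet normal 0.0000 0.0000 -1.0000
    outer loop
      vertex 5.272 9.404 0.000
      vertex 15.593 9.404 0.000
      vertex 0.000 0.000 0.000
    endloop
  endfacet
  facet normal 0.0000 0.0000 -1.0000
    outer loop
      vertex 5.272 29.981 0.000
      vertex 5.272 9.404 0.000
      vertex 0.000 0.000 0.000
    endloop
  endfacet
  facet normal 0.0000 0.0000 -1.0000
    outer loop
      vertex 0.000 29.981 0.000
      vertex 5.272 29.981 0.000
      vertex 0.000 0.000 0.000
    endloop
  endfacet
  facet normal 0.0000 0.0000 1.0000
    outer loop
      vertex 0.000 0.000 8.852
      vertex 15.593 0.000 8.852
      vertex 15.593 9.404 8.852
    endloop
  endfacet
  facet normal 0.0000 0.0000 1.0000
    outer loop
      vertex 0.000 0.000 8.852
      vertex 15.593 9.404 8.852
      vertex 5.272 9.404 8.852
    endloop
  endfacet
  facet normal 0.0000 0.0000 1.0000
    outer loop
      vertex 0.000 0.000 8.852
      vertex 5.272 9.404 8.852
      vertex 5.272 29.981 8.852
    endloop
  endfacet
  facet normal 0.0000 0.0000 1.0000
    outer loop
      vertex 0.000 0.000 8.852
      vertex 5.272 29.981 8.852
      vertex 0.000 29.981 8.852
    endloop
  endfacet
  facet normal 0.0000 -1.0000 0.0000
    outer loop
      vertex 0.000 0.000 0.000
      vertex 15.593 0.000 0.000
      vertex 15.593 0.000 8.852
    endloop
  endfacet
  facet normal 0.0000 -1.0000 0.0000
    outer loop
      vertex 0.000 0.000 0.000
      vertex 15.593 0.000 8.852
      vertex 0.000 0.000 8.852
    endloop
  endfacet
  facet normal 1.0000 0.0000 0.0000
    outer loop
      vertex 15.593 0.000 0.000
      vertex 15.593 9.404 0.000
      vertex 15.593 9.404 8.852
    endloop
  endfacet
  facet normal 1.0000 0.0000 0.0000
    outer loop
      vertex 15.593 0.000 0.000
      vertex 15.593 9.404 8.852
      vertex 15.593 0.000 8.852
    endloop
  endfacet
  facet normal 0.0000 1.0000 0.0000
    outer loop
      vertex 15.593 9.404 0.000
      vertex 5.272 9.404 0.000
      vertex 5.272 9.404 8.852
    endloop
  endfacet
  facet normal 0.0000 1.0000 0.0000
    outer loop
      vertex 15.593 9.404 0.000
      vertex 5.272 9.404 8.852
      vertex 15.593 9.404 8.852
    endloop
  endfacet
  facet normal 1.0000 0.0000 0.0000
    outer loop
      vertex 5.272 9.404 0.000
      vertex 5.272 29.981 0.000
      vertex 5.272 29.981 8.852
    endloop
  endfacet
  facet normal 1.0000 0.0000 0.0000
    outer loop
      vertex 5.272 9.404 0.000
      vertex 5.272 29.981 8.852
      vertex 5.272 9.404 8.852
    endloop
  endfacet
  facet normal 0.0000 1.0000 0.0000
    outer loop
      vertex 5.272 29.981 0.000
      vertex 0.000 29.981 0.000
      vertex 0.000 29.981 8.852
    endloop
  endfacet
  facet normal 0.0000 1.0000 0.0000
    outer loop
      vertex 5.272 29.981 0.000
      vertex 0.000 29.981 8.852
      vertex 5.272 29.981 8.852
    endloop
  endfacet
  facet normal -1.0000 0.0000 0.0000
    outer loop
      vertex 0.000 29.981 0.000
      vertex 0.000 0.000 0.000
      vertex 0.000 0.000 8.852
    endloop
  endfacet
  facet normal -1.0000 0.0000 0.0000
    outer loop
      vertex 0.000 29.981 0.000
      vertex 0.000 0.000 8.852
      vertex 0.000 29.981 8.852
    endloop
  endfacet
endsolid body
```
; perimeter-only toolpath
G21 ; units = mm
G90 ; absolute positioning
G28 ; home
; layer 1
G0 Z2.213
G0 X0.000 Y0.000
G1 X15.593 Y0.000
G1 X15.593 Y9.404
G1 X5.272 Y9.404
G1 X5.272 Y29.981
G1 X0.000 Y29.981
G1 X0.000 Y0.000
; layer 2
G0 Z4.426
G0 X0.000 Y0.000
G1 X15.593 Y0.000
G1 X15.593 Y9.404
G1 X5.272 Y9.404
G1 X5.272 Y29.981
G1 X0.000 Y29.981
G1 X0.000 Y0.000
; layer 3
G0 Z6.639
G0 X0.000 Y0.000
G1 X15.593 Y0.000
G1 X15.593 Y9.404
G1 X5.272 Y9.404
G1 X5.272 Y29.981
G1 X0.000 Y29.981
G1 X0.000 Y0.000
; layer 4
G0 Z8.852
G0 X0.000 Y0.000
G1 X15.593 Y0.000
G1 X15.593 Y9.404
G1 X5.272 Y9.404
G1 X5.272 Y29.981
G1 X0.000 Y29.981
G1 X0.000 Y0.000
M2 ; end

The solid is an L-shaped prism: outer 15.6 × 30 mm, arm thicknesses ≈ 9.4 mm (horizontal) and 5.27 mm (vertical), extruded 8.85 mm in z. Slicing at Δz = 2.213 mm — 4 equal slices spanning the solid's height, so layer i sits at z = i·h/4 — gives 4 non-empty perimeters. Each is a 6-segment closed polygon; G0 lifts to the layer z and rapids to the start vertex, then G1 traces the edges.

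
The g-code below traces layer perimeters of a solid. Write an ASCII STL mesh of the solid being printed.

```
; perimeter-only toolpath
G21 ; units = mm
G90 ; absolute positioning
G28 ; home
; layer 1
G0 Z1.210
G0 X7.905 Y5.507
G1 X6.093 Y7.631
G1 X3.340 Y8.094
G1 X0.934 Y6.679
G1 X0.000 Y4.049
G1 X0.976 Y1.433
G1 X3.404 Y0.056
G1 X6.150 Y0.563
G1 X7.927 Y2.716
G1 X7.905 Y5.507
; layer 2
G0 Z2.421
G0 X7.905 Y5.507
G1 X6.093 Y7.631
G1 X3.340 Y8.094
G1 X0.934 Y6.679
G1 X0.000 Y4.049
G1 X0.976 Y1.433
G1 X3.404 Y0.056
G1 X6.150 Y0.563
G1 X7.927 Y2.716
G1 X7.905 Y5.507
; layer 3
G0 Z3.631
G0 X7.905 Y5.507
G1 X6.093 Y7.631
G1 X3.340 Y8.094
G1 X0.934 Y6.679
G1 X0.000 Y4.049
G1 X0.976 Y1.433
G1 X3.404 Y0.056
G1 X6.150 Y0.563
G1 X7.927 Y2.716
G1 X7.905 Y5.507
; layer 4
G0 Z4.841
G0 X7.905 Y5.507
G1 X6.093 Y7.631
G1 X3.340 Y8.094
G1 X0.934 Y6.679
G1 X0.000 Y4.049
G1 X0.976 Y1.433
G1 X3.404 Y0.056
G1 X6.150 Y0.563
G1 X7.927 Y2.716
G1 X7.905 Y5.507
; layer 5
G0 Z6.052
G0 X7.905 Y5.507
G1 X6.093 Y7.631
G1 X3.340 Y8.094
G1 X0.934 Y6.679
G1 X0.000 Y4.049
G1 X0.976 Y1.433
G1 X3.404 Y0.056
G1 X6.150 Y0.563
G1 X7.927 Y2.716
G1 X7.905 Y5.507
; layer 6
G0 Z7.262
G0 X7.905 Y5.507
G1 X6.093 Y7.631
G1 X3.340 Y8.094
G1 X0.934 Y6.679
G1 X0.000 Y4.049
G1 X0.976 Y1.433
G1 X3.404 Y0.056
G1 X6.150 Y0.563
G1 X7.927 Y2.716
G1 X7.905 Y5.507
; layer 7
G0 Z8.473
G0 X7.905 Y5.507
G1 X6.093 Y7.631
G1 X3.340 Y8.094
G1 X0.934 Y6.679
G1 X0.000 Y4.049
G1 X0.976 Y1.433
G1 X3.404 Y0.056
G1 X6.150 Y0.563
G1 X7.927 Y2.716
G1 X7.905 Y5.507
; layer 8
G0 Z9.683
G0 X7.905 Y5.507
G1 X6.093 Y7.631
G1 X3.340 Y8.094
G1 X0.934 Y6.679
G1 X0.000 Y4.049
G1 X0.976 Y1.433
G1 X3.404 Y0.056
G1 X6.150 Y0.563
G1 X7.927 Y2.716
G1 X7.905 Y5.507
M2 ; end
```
solid part
  facet normal 0.0000 0.0000 -1.0000
    outer loop
      vertex 3.340 8.094 0.000
      vertex 6.093 7.631 0.000
      vertex 7.905 5.507 0.000
    endloop
  endfacet
  facet normal 0.0000 0.0000 -1.0000
    outer loop
      vertex 0.934 6.679 0.000
      vertex 3.340 8.094 0.000
      vertex 7.905 5.507 0.000
    endloop
  endfacet
  facet normal 0.0000 0.0000 -1.0000
    outer loop
      vertex 0.000 4.049 0.000
      vertex 0.934 6.679 0.000
      vertex 7.905 5.507 0.000
    endloop
  endfacet
  facet normal 0.0000 0.0000 -1.0000
    outer loop
      vertex 0.976 1.433 0.000
      vertex 0.000 4.049 0.000
      vertex 7.905 5.507 0.000
    endloop
  endfacet
  facet normal 0.0000 0.0000 -1.0000
    outer loop
      vertex 3.404 0.056 0.000
      vertex 0.976 1.433 0.000
      vertex 7.905 5.507 0.000
    endloop
  endfacet
  facet normal 0.0000 0.0000 -1.0000
    outer loop
      vertex 6.150 0.563 0.000
      vertex 3.404 0.056 0.000
      vertex 7.905 5.507 0.000
    endloop
  endfacet
  facet normal 0.0000 0.0000 -1.0000
    outer loop
      vertex 7.927 2.716 0.000
      vertex 6.150 0.563 0.000
      vertex 7.905 5.507 0.000
    endloop
  endfacet
  facet normal 0.0000 0.0000 1.0000
    outer loop
      vertex 7.905 5.507 9.683
      vertex 6.093 7.631 9.683
      vertex 3.340 8.094 9.683
    endloop
  endfacet
  facet normal 0.0000 0.0000 1.0000
    outer loop
      vertex 7.905 5.507 9.683
      vertex 3.340 8.094 9.683
      vertex 0.934 6.679 9.683
    endloop
  endfacet
  facet normal 0.0000 0.0000 1.0000
    outer loop
      vertex 7.905 5.507 9.683
      vertex 0.934 6.679 9.683
      vertex 0.000 4.049 9.683
    endloop
  endfacet
  facet normal 0.0000 0.0000 1.0000
    outer loop
      vertex 7.905 5.507 9.683
      vertex 0.000 4.049 9.683
      vertex 0.976 1.433 9.683
    endloop
  endfacet
  facet normal 0.0000 0.0000 1.0000
    outer loop
      vertex 7.905 5.507 9.683
      vertex 0.976 1.433 9.683
      vertex 3.404 0.056 9.683
    endloop
  endfacet
  facet normal 0.0000 0.0000 1.0000
    outer loop
      vertex 7.905 5.507 9.683
      vertex 3.404 0.056 9.683
      vertex 6.150 0.563 9.683
    endloop
  endfacet
  facet normal 0.0000 0.0000 1.0000
    outer loop
      vertex 7.905 5.507 9.683
      vertex 6.150 0.563 9.683
      vertex 7.927 2.716 9.683
    endloop
  endfacet
  facet normal 0.7608 0.6490 0.0000
    outer loop
      vertex 7.905 5.507 0.000
      vertex 6.093 7.631 0.000
      vertex 6.093 7.631 9.683
    endloop
  endfacet
  facet normal 0.7608 0.6490 0.0000
    outer loop
      vertex 7.905 5.507 0.000
      vertex 6.093 7.631 9.683
      vertex 7.905 5.507 9.683
    endloop
  endfacet
  facet normal 0.1659 0.9862 0.0000
    outer loop
      vertex 6.093 7.631 0.000
      vertex 3.340 8.094 0.000
      vertex 3.340 8.094 9.683
    endloop
  endfacet
  facet normal 0.1659 0.9862 0.0000
    outer loop
      vertex 6.093 7.631 0.000
      vertex 3.340 8.094 9.683
      vertex 6.093 7.631 9.683
    endloop
  endfacet
  facet normal -0.5069 0.8620 0.0000
    outer loop
      vertex 3.340 8.094 0.000
      vertex 0.934 6.679 0.000
      vertex 0.934 6.679 9.683
    endloop
  endfacet
  facet normal -0.5069 0.8620 0.0000
    outer loop
      vertex 3.340 8.094 0.000
      vertex 0.934 6.679 9.683
      vertex 3.340 8.094 9.683
    endloop
  endfacet
  facet normal -0.9423 0.3347 0.0000
    outer loop
      vertex 0.934 6.679 0.000
      vertex 0.000 4.049 0.000
      vertex 0.000 4.049 9.683
    endloop
  endfacet
  facet normal -0.9423 0.3347 0.0000
    outer loop
      vertex 0.934 6.679 0.000
      vertex 0.000 4.049 9.683
      vertex 0.934 6.679 9.683
    endloop
  endfacet
  facet normal -0.9369 -0.3496 0.0000
    outer loop
      vertex 0.000 4.049 0.000
      vertex 0.976 1.433 0.000
      vertex 0.976 1.433 9.683
    endloop
  endfacet
  facet normal -0.9369 -0.3496 0.0000
    outer loop
      vertex 0.000 4.049 0.000
      vertex 0.976 1.433 9.683
      vertex 0.000 4.049 9.683
    endloop
  endfacet
  facet normal -0.4933 -0.8698 0.0000
    outer loop
      vertex 0.976 1.433 0.000
      vertex 3.404 0.056 0.000
      vertex 3.404 0.056 9.683
    endloop
  endfacet
  facet normal -0.4933 -0.8698 0.0000
    outer loop
      vertex 0.976 1.433 0.000
      vertex 3.404 0.056 9.683
      vertex 0.976 1.433 9.683
    endloop
  endfacet
  facet normal 0.1816 -0.9834 0.0000
    outer loop
      vertex 3.404 0.056 0.000
      vertex 6.150 0.563 0.000
      vertex 6.150 0.563 9.683
    endloop
  endfacet
  facet normal 0.1816 -0.9834 0.0000
    outer loop
      vertex 3.404 0.056 0.000
      vertex 6.150 0.563 9.683
      vertex 3.404 0.056 9.683
    endloop
  endfacet
  facet normal 0.7712 -0.6365 0.0000
    outer loop
      vertex 6.150 0.563 0.000
      vertex 7.927 2.716 0.000
      vertex 7.927 2.716 9.683
    endloop
  endfacet
  facet normal 0.7712 -0.6365 0.0000
    outer loop
      vertex 6.150 0.563 0.000
      vertex 7.927 2.716 9.683
      vertex 6.150 0.563 9.683
    endloop
  endfacet
  facet normal 1.0000 0.0079 0.0000
    outer loop
      vertex 7.927 2.716 0.000
      vertex 7.905 5.507 0.000
      vertex 7.905 5.507 9.683
    endloop
  endfacet
  facet normal 1.0000 0.0079 0.0000
    outer loop
      vertex 7.927 2.716 0.000
      vertex 7.905 5.507 9.683
      vertex 7.927 2.716 9.683
    endloop
  endfacet
endsolid part

The G0 Z moves step by Δz≈1.210 mm. Every layer's G1 loop is the same polygon, so the solid is a straight extrusion of it from z=0 to z≈9.68. Closing with flat bottom and top caps and triangulating gives 32 facets — a regular 9-sided prism (a cylinder approximated with 9 flat sides), circumscribed radius ≈ 4.08 mm, height ≈ 9.68 mm.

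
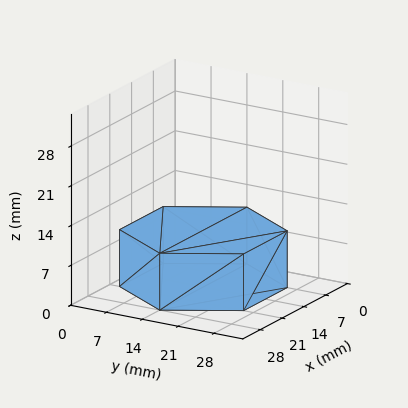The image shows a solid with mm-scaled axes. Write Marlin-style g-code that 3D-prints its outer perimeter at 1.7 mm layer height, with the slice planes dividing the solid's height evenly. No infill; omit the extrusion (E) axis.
Reading the render: the shape is a regular 6-sided prism (a cylinder approximated with 6 flat sides), circumscribed radius ≈ 14 mm, height ≈ 10 mm (dimensions read to the nearest mm from the axis ticks). For the g-code, the solid's height is divided into equal slices at the stated Δz and each level perimeter traced with G1 moves after a G0 lift.

; perimeter-only toolpath
G21 ; units = mm
G90 ; absolute positioning
G28 ; home
; layer 1
G0 Z1.7
G0 X28.0 Y14.0
G1 X21.0 Y26.1
G1 X7.0 Y26.1
G1 X0.0 Y14.0
G1 X7.0 Y1.9
G1 X21.0 Y1.9
G1 X28.0 Y14.0
; layer 2
G0 Z3.3
G0 X28.0 Y14.0
G1 X21.0 Y26.1
G1 X7.0 Y26.1
G1 X0.0 Y14.0
G1 X7.0 Y1.9
G1 X21.0 Y1.9
G1 X28.0 Y14.0
; layer 3
G0 Z5.0
G0 X28.0 Y14.0
G1 X21.0 Y26.1
G1 X7.0 Y26.1
G1 X0.0 Y14.0
G1 X7.0 Y1.9
G1 X21.0 Y1.9
G1 X28.0 Y14.0
; layer 4
G0 Z6.7
G0 X28.0 Y14.0
G1 X21.0 Y26.1
G1 X7.0 Y26.1
G1 X0.0 Y14.0
G1 X7.0 Y1.9
G1 X21.0 Y1.9
G1 X28.0 Y14.0
; layer 5
G0 Z8.3
G0 X28.0 Y14.0
G1 X21.0 Y26.1
G1 X7.0 Y26.1
G1 X0.0 Y14.0
G1 X7.0 Y1.9
G1 X21.0 Y1.9
G1 X28.0 Y14.0
; layer 6
G0 Z10.0
G0 X28.0 Y14.0
G1 X21.0 Y26.1
G1 X7.0 Y26.1
G1 X0.0 Y14.0
G1 X7.0 Y1.9
G1 X21.0 Y1.9
G1 X28.0 Y14.0
M2 ; end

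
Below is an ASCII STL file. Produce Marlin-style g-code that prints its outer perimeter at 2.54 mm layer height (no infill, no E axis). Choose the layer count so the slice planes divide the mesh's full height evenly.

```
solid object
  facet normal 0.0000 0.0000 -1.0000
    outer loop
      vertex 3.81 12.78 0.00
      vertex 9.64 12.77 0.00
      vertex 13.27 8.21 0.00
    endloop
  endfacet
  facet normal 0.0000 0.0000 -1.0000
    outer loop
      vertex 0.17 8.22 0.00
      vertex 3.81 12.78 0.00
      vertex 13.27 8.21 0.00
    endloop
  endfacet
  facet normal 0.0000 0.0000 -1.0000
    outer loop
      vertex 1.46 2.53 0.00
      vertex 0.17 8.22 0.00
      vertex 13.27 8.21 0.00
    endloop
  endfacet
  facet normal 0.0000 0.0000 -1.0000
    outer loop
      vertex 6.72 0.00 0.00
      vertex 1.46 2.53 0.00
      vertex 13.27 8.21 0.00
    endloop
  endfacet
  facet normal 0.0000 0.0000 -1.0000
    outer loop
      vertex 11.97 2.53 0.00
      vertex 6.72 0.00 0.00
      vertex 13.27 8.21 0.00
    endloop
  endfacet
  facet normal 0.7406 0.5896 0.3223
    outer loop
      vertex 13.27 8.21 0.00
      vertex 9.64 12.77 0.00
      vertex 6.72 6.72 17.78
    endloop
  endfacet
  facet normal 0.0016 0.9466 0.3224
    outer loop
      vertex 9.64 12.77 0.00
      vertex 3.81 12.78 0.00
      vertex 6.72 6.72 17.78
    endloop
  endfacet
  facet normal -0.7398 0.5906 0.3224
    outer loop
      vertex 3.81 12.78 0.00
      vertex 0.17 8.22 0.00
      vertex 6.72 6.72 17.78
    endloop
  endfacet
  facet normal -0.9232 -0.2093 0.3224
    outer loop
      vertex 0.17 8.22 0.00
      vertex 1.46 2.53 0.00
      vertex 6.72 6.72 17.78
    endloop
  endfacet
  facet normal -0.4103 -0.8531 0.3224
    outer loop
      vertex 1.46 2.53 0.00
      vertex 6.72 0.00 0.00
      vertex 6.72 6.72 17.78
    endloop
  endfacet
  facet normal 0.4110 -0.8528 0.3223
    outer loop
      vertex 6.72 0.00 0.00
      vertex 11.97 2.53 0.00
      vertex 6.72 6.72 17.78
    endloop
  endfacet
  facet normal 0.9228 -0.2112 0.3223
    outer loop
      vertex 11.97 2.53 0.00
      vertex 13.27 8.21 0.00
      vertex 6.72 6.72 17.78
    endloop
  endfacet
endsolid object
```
; perimeter-only toolpath
G21 ; units = mm
G90 ; absolute positioning
G28 ; home
; layer 1
G0 Z2.54
G0 X12.33 Y8.00
G1 X9.22 Y11.91
G1 X4.23 Y11.91
G1 X1.11 Y8.01
G1 X2.21 Y3.13
G1 X6.72 Y0.96
G1 X11.22 Y3.13
G1 X12.33 Y8.00
; layer 2
G0 Z5.08
G0 X11.40 Y7.78
G1 X8.81 Y11.04
G1 X4.64 Y11.05
G1 X2.04 Y7.79
G1 X2.96 Y3.73
G1 X6.72 Y1.92
G1 X10.47 Y3.73
G1 X11.40 Y7.78
; layer 3
G0 Z7.62
G0 X10.46 Y7.57
G1 X8.39 Y10.18
G1 X5.06 Y10.18
G1 X2.98 Y7.58
G1 X3.71 Y4.33
G1 X6.72 Y2.88
G1 X9.72 Y4.33
G1 X10.46 Y7.57
; layer 4
G0 Z10.16
G0 X9.53 Y7.36
G1 X7.97 Y9.31
G1 X5.47 Y9.32
G1 X3.91 Y7.36
G1 X4.47 Y4.92
G1 X6.72 Y3.84
G1 X8.97 Y4.92
G1 X9.53 Y7.36
; layer 5
G0 Z12.70
G0 X8.59 Y7.15
G1 X7.55 Y8.45
G1 X5.89 Y8.45
G1 X4.85 Y7.15
G1 X5.22 Y5.52
G1 X6.72 Y4.80
G1 X8.22 Y5.52
G1 X8.59 Y7.15
; layer 6
G0 Z15.24
G0 X7.66 Y6.93
G1 X7.14 Y7.58
G1 X6.30 Y7.59
G1 X5.78 Y6.93
G1 X5.97 Y6.12
G1 X6.72 Y5.76
G1 X7.47 Y6.12
G1 X7.66 Y6.93
M2 ; end

The solid is a regular 7-sided pyramid, base circumscribed radius ≈ 6.72 mm, apex at z ≈ 17.8 mm. Slicing at Δz = 2.54 mm — 7 equal slices spanning the solid's height, so layer i sits at z = i·h/7 — gives 6 non-empty perimeters. Each is a 7-segment closed polygon; G0 lifts to the layer z and rapids to the start vertex, then G1 traces the edges. The cross-section shrinks linearly with z (the slice at the apex is degenerate and omitted).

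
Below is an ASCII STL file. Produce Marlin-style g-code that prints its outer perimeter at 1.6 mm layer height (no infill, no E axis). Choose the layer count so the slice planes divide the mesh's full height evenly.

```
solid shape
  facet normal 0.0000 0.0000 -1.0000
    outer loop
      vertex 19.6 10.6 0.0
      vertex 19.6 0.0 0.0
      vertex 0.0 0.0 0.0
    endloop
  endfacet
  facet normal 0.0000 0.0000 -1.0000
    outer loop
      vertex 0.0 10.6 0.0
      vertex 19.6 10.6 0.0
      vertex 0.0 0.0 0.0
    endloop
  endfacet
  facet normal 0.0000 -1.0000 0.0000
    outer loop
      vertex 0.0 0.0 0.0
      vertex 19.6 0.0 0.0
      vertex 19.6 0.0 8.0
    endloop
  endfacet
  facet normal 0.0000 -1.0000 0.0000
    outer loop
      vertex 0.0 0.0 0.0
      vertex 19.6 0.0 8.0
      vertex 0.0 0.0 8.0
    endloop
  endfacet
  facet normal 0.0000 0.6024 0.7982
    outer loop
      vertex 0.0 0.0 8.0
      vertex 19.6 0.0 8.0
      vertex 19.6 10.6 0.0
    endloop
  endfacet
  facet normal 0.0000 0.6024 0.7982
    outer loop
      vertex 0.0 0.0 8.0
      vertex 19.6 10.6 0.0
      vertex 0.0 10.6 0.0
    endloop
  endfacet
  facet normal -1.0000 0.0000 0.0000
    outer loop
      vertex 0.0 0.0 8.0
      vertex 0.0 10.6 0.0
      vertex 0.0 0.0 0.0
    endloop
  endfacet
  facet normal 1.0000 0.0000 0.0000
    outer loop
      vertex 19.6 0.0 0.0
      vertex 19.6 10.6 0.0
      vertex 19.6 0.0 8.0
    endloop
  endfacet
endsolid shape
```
; perimeter-only toolpath
G21 ; units = mm
G90 ; absolute positioning
G28 ; home
; layer 1
G0 Z1.6
G0 X0.0 Y0.0
G1 X19.6 Y0.0
G1 X19.6 Y8.5
G1 X0.0 Y8.5
G1 X0.0 Y0.0
; layer 2
G0 Z3.2
G0 X0.0 Y0.0
G1 X19.6 Y0.0
G1 X19.6 Y6.4
G1 X0.0 Y6.4
G1 X0.0 Y0.0
; layer 3
G0 Z4.8
G0 X0.0 Y0.0
G1 X19.6 Y0.0
G1 X19.6 Y4.2
G1 X0.0 Y4.2
G1 X0.0 Y0.0
; layer 4
G0 Z6.4
G0 X0.0 Y0.0
G1 X19.6 Y0.0
G1 X19.6 Y2.1
G1 X0.0 Y2.1
G1 X0.0 Y0.0
M2 ; end

The solid is a wedge (ramp): 19.6 × 10.6 mm base, rising to 8 mm along the y=0 edge and sloping linearly to z=0 at y=10.6. Slicing at Δz = 1.6 mm — 5 equal slices spanning the solid's height, so layer i sits at z = i·h/5 — gives 4 non-empty perimeters. Each is a 4-segment closed polygon; G0 lifts to the layer z and rapids to the start vertex, then G1 traces the edges. The cross-section shrinks linearly with z (the slice at the apex is degenerate and omitted).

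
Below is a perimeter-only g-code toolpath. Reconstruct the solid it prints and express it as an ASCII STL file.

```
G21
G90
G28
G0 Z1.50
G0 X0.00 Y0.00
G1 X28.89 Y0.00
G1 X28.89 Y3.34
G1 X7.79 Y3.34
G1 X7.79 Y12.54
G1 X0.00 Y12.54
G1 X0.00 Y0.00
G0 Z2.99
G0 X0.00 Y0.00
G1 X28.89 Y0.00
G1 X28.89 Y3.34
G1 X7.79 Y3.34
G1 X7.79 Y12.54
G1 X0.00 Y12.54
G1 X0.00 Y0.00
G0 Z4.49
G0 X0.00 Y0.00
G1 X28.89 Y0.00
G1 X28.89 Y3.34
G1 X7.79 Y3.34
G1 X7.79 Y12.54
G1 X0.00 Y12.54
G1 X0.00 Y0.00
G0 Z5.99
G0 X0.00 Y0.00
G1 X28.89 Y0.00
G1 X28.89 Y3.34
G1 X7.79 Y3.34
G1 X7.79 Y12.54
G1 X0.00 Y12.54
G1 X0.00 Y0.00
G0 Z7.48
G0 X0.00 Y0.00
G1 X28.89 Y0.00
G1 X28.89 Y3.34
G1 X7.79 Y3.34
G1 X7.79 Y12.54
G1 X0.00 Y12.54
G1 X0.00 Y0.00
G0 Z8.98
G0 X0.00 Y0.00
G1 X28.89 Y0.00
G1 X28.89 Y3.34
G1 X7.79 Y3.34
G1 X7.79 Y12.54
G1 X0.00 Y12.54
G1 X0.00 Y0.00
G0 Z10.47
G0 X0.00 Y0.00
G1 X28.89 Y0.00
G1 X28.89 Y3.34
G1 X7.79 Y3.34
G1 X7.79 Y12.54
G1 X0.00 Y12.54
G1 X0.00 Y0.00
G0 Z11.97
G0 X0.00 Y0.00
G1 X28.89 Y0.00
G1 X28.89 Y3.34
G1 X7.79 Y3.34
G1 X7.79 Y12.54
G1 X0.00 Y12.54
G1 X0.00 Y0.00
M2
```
solid part
  facet normal 0.0000 0.0000 -1.0000
    outer loop
      vertex 28.89 3.34 0.00
      vertex 28.89 0.00 0.00
      vertex 0.00 0.00 0.00
    endloop
  endfacet
  facet normal 0.0000 0.0000 -1.0000
    outer loop
      vertex 7.79 3.34 0.00
      vertex 28.89 3.34 0.00
      vertex 0.00 0.00 0.00
    endloop
  endfacet
  facet normal 0.0000 0.0000 -1.0000
    outer loop
      vertex 7.79 12.54 0.00
      vertex 7.79 3.34 0.00
      vertex 0.00 0.00 0.00
    endloop
  endfacet
  facet normal 0.0000 0.0000 -1.0000
    outer loop
      vertex 0.00 12.54 0.00
      vertex 7.79 12.54 0.00
      vertex 0.00 0.00 0.00
    endloop
  endfacet
  facet normal 0.0000 0.0000 1.0000
    outer loop
      vertex 0.00 0.00 11.97
      vertex 28.89 0.00 11.97
      vertex 28.89 3.34 11.97
    endloop
  endfacet
  facet normal 0.0000 0.0000 1.0000
    outer loop
      vertex 0.00 0.00 11.97
      vertex 28.89 3.34 11.97
      vertex 7.79 3.34 11.97
    endloop
  endfacet
  facet normal 0.0000 0.0000 1.0000
    outer loop
      vertex 0.00 0.00 11.97
      vertex 7.79 3.34 11.97
      vertex 7.79 12.54 11.97
    endloop
  endfacet
  facet normal 0.0000 0.0000 1.0000
    outer loop
      vertex 0.00 0.00 11.97
      vertex 7.79 12.54 11.97
      vertex 0.00 12.54 11.97
    endloop
  endfacet
  facet normal 0.0000 -1.0000 0.0000
    outer loop
      vertex 0.00 0.00 0.00
      vertex 28.89 0.00 0.00
      vertex 28.89 0.00 11.97
    endloop
  endfacet
  facet normal 0.0000 -1.0000 0.0000
    outer loop
      vertex 0.00 0.00 0.00
      vertex 28.89 0.00 11.97
      vertex 0.00 0.00 11.97
    endloop
  endfacet
  facet normal 1.0000 0.0000 0.0000
    outer loop
      vertex 28.89 0.00 0.00
      vertex 28.89 3.34 0.00
      vertex 28.89 3.34 11.97
    endloop
  endfacet
  facet normal 1.0000 0.0000 0.0000
    outer loop
      vertex 28.89 0.00 0.00
      vertex 28.89 3.34 11.97
      vertex 28.89 0.00 11.97
    endloop
  endfacet
  facet normal 0.0000 1.0000 0.0000
    outer loop
      vertex 28.89 3.34 0.00
      vertex 7.79 3.34 0.00
      vertex 7.79 3.34 11.97
    endloop
  endfacet
  facet normal 0.0000 1.0000 0.0000
    outer loop
      vertex 28.89 3.34 0.00
      vertex 7.79 3.34 11.97
      vertex 28.89 3.34 11.97
    endloop
  endfacet
  facet normal 1.0000 0.0000 0.0000
    outer loop
      vertex 7.79 3.34 0.00
      vertex 7.79 12.54 0.00
      vertex 7.79 12.54 11.97
    endloop
  endfacet
  facet normal 1.0000 0.0000 0.0000
    outer loop
      vertex 7.79 3.34 0.00
      vertex 7.79 12.54 11.97
      vertex 7.79 3.34 11.97
    endloop
  endfacet
  facet normal 0.0000 1.0000 0.0000
    outer loop
      vertex 7.79 12.54 0.00
      vertex 0.00 12.54 0.00
      vertex 0.00 12.54 11.97
    endloop
  endfacet
  facet normal 0.0000 1.0000 0.0000
    outer loop
      vertex 7.79 12.54 0.00
      vertex 0.00 12.54 11.97
      vertex 7.79 12.54 11.97
    endloop
  endfacet
  facet normal -1.0000 0.0000 0.0000
    outer loop
      vertex 0.00 12.54 0.00
      vertex 0.00 0.00 0.00
      vertex 0.00 0.00 11.97
    endloop
  endfacet
  facet normal -1.0000 0.0000 0.0000
    outer loop
      vertex 0.00 12.54 0.00
      vertex 0.00 0.00 11.97
      vertex 0.00 12.54 11.97
    endloop
  endfacet
endsolid part

The G0 Z moves step by Δz≈1.50 mm. Every layer's G1 loop is the same polygon, so the solid is a straight extrusion of it from z=0 to z≈12. Closing with flat bottom and top caps and triangulating gives 20 facets — an L-shaped prism: outer 28.9 × 12.5 mm, arm thicknesses ≈ 3.34 mm (horizontal) and 7.79 mm (vertical), extruded 12 mm in z.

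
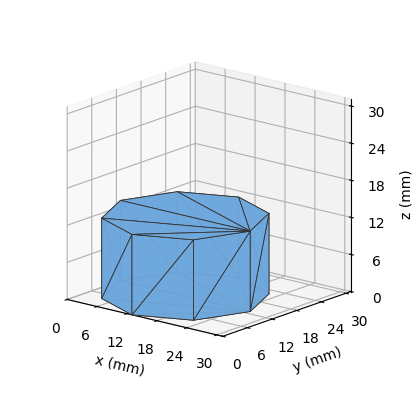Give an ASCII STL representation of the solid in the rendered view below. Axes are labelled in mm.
Reading the render: the shape is a regular 8-sided prism (a cylinder approximated with 8 flat sides), circumscribed radius ≈ 13 mm, height ≈ 13 mm (dimensions read to the nearest mm from the axis ticks). For the STL, each face is triangulated and given an outward normal.

solid part
  facet normal 0.0000 0.0000 -1.0000
    outer loop
      vertex 13.0 26.0 0.0
      vertex 22.2 22.2 0.0
      vertex 26.0 13.0 0.0
    endloop
  endfacet
  facet normal 0.0000 0.0000 -1.0000
    outer loop
      vertex 3.8 22.2 0.0
      vertex 13.0 26.0 0.0
      vertex 26.0 13.0 0.0
    endloop
  endfacet
  facet normal 0.0000 0.0000 -1.0000
    outer loop
      vertex 0.0 13.0 0.0
      vertex 3.8 22.2 0.0
      vertex 26.0 13.0 0.0
    endloop
  endfacet
  facet normal 0.0000 0.0000 -1.0000
    outer loop
      vertex 3.8 3.8 0.0
      vertex 0.0 13.0 0.0
      vertex 26.0 13.0 0.0
    endloop
  endfacet
  facet normal 0.0000 0.0000 -1.0000
    outer loop
      vertex 13.0 0.0 0.0
      vertex 3.8 3.8 0.0
      vertex 26.0 13.0 0.0
    endloop
  endfacet
  facet normal 0.0000 0.0000 -1.0000
    outer loop
      vertex 22.2 3.8 0.0
      vertex 13.0 0.0 0.0
      vertex 26.0 13.0 0.0
    endloop
  endfacet
  facet normal 0.0000 0.0000 1.0000
    outer loop
      vertex 26.0 13.0 13.0
      vertex 22.2 22.2 13.0
      vertex 13.0 26.0 13.0
    endloop
  endfacet
  facet normal 0.0000 0.0000 1.0000
    outer loop
      vertex 26.0 13.0 13.0
      vertex 13.0 26.0 13.0
      vertex 3.8 22.2 13.0
    endloop
  endfacet
  facet normal 0.0000 0.0000 1.0000
    outer loop
      vertex 26.0 13.0 13.0
      vertex 3.8 22.2 13.0
      vertex 0.0 13.0 13.0
    endloop
  endfacet
  facet normal 0.0000 0.0000 1.0000
    outer loop
      vertex 26.0 13.0 13.0
      vertex 0.0 13.0 13.0
      vertex 3.8 3.8 13.0
    endloop
  endfacet
  facet normal 0.0000 0.0000 1.0000
    outer loop
      vertex 26.0 13.0 13.0
      vertex 3.8 3.8 13.0
      vertex 13.0 0.0 13.0
    endloop
  endfacet
  facet normal 0.0000 0.0000 1.0000
    outer loop
      vertex 26.0 13.0 13.0
      vertex 13.0 0.0 13.0
      vertex 22.2 3.8 13.0
    endloop
  endfacet
  facet normal 0.9243 0.3818 0.0000
    outer loop
      vertex 26.0 13.0 0.0
      vertex 22.2 22.2 0.0
      vertex 22.2 22.2 13.0
    endloop
  endfacet
  facet normal 0.9243 0.3818 0.0000
    outer loop
      vertex 26.0 13.0 0.0
      vertex 22.2 22.2 13.0
      vertex 26.0 13.0 13.0
    endloop
  endfacet
  facet normal 0.3818 0.9243 0.0000
    outer loop
      vertex 22.2 22.2 0.0
      vertex 13.0 26.0 0.0
      vertex 13.0 26.0 13.0
    endloop
  endfacet
  facet normal 0.3818 0.9243 0.0000
    outer loop
      vertex 22.2 22.2 0.0
      vertex 13.0 26.0 13.0
      vertex 22.2 22.2 13.0
    endloop
  endfacet
  facet normal -0.3818 0.9243 0.0000
    outer loop
      vertex 13.0 26.0 0.0
      vertex 3.8 22.2 0.0
      vertex 3.8 22.2 13.0
    endloop
  endfacet
  facet normal -0.3818 0.9243 0.0000
    outer loop
      vertex 13.0 26.0 0.0
      vertex 3.8 22.2 13.0
      vertex 13.0 26.0 13.0
    endloop
  endfacet
  facet normal -0.9243 0.3818 0.0000
    outer loop
      vertex 3.8 22.2 0.0
      vertex 0.0 13.0 0.0
      vertex 0.0 13.0 13.0
    endloop
  endfacet
  facet normal -0.9243 0.3818 0.0000
    outer loop
      vertex 3.8 22.2 0.0
      vertex 0.0 13.0 13.0
      vertex 3.8 22.2 13.0
    endloop
  endfacet
  facet normal -0.9243 -0.3818 0.0000
    outer loop
      vertex 0.0 13.0 0.0
      vertex 3.8 3.8 0.0
      vertex 3.8 3.8 13.0
    endloop
  endfacet
  facet normal -0.9243 -0.3818 0.0000
    outer loop
      vertex 0.0 13.0 0.0
      vertex 3.8 3.8 13.0
      vertex 0.0 13.0 13.0
    endloop
  endfacet
  facet normal -0.3818 -0.9243 0.0000
    outer loop
      vertex 3.8 3.8 0.0
      vertex 13.0 0.0 0.0
      vertex 13.0 0.0 13.0
    endloop
  endfacet
  facet normal -0.3818 -0.9243 0.0000
    outer loop
      vertex 3.8 3.8 0.0
      vertex 13.0 0.0 13.0
      vertex 3.8 3.8 13.0
    endloop
  endfacet
  facet normal 0.3818 -0.9243 0.0000
    outer loop
      vertex 13.0 0.0 0.0
      vertex 22.2 3.8 0.0
      vertex 22.2 3.8 13.0
    endloop
  endfacet
  facet normal 0.3818 -0.9243 0.0000
    outer loop
      vertex 13.0 0.0 0.0
      vertex 22.2 3.8 13.0
      vertex 13.0 0.0 13.0
    endloop
  endfacet
  facet normal 0.9243 -0.3818 0.0000
    outer loop
      vertex 22.2 3.8 0.0
      vertex 26.0 13.0 0.0
      vertex 26.0 13.0 13.0
    endloop
  endfacet
  facet normal 0.9243 -0.3818 0.0000
    outer loop
      vertex 22.2 3.8 0.0
      vertex 26.0 13.0 13.0
      vertex 22.2 3.8 13.0
    endloop
  endfacet
endsolid part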